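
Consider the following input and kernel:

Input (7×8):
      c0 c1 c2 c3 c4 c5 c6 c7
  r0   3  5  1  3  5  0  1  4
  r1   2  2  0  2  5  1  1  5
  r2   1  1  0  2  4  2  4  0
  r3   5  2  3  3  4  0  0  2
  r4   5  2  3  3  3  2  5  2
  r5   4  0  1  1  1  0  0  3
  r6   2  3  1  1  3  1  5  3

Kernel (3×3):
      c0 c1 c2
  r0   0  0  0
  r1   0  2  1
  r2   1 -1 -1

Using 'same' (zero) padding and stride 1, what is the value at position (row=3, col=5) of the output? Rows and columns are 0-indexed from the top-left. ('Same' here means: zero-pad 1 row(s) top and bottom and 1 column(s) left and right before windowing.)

The receptive field on the zero-padded input at this output position is [4 2 4 / 4 0 0 / 3 2 5]. Elementwise product with the kernel and sum: 0·2 + 0·1 + 3·1 + 2·-1 + 5·-1.

-4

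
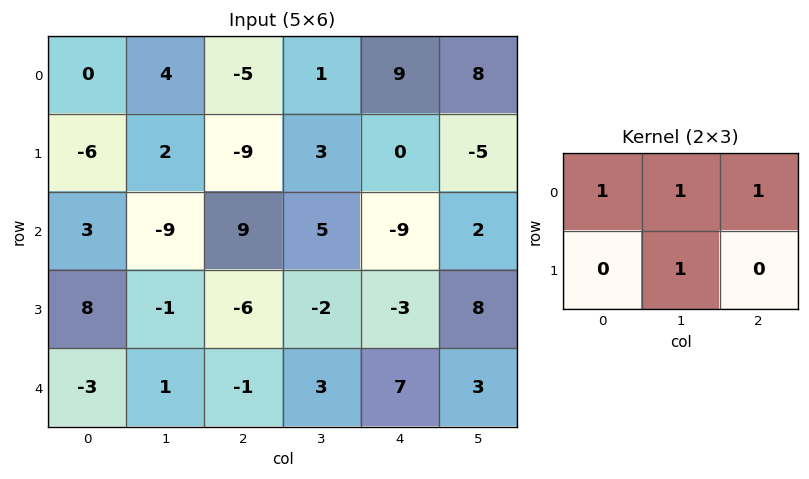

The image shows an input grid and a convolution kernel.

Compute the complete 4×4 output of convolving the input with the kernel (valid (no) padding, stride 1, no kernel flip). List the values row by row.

1 -9 8 18
-22 5 -1 -11
2 -1 3 -5
2 -10 -8 10

Output[0,0]: The receptive field on the input at this output position is [0 4 -5 / -6 2 -9]. Elementwise product with the kernel and sum: 0·1 + 4·1 + -5·1 + 2·1.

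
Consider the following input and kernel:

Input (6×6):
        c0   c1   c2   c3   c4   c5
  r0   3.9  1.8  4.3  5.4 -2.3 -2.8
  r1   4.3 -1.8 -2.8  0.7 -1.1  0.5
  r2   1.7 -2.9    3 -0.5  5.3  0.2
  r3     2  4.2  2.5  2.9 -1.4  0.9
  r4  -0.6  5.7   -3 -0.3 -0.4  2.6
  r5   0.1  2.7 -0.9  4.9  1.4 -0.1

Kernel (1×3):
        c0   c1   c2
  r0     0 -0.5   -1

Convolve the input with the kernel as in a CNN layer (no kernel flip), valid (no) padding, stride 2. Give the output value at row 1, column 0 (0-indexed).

-1.55

The receptive field on the input at this output position is [1.7 -2.9 3]. Elementwise product with the kernel and sum: -2.9·-0.5 + 3·-1.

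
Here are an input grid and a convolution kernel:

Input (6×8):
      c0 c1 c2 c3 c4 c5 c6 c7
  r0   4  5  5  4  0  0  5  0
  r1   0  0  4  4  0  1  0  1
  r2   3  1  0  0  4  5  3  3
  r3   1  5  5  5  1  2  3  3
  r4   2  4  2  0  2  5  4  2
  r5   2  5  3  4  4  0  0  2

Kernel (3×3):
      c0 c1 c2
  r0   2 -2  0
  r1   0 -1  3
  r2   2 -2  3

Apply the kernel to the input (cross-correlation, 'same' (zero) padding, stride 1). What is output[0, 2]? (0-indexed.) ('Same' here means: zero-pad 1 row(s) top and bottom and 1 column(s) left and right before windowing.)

The receptive field on the zero-padded input at this output position is [0 0 0 / 5 5 4 / 0 4 4]. Elementwise product with the kernel and sum: 0·2 + 0·-2 + 5·-1 + 4·3 + 0·2 + 4·-2 + 4·3.

11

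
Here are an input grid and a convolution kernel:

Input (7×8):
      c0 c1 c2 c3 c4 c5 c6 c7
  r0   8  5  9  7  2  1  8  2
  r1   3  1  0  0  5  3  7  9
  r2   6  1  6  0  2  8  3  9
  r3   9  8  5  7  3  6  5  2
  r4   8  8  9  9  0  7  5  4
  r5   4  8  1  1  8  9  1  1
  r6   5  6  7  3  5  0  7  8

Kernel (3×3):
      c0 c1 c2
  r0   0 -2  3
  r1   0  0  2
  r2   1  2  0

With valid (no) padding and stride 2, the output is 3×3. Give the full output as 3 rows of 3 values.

25 8 54
50 39 17
30 11 8

Output[0,0]: The receptive field on the input at this output position is [8 5 9 / 3 1 0 / 6 1 6]. Elementwise product with the kernel and sum: 5·-2 + 9·3 + 0·2 + 6·1 + 1·2.
Output[0,1]: The receptive field on the input at this output position is [9 7 2 / 0 0 5 / 6 0 2]. Elementwise product with the kernel and sum: 7·-2 + 2·3 + 5·2 + 6·1 + 0·2.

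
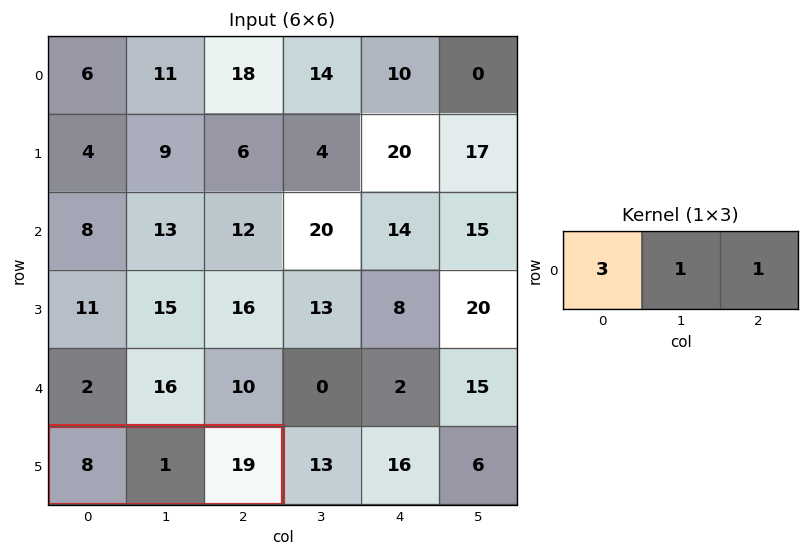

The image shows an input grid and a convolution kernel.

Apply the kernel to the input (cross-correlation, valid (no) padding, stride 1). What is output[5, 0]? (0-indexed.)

The receptive field on the input at this output position is [8 1 19]. Elementwise product with the kernel and sum: 8·3 + 1·1 + 19·1.

44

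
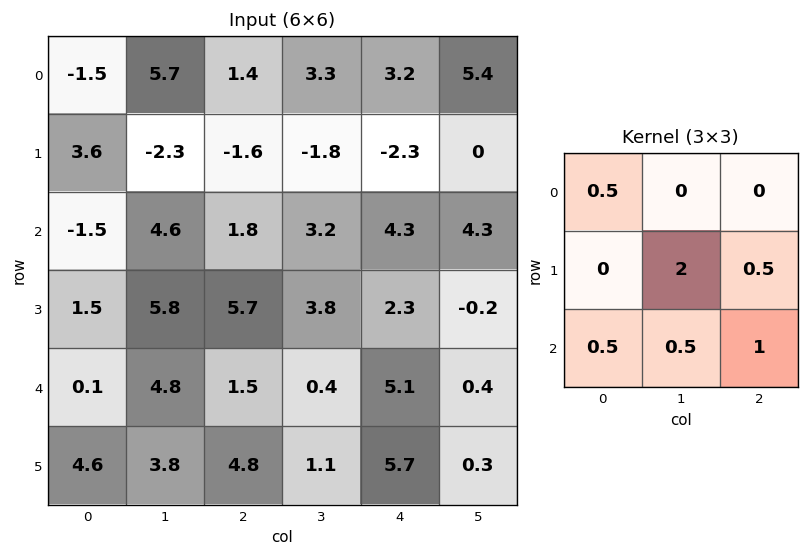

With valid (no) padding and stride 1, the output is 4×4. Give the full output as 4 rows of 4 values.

-2.8 5.15 2.75 5.1
21.25 13.6 14.8 12.7
17.65 19.15 15.7 9.25
20.1 11.5 14.85 16

Output[0,0]: The receptive field on the input at this output position is [-1.5 5.7 1.4 / 3.6 -2.3 -1.6 / -1.5 4.6 1.8]. Elementwise product with the kernel and sum: -1.5·0.5 + -2.3·2 + -1.6·0.5 + -1.5·0.5 + 4.6·0.5 + 1.8·1.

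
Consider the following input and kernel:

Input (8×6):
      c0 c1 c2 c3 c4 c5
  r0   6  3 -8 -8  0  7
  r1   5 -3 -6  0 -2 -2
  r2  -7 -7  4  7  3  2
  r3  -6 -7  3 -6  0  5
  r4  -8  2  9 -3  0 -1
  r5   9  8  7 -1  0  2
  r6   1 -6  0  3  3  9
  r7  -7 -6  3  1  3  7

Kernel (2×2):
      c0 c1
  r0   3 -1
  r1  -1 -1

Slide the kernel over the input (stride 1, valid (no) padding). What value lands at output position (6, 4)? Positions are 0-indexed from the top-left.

The receptive field on the input at this output position is [3 9 / 3 7]. Elementwise product with the kernel and sum: 3·3 + 9·-1 + 3·-1 + 7·-1.

-10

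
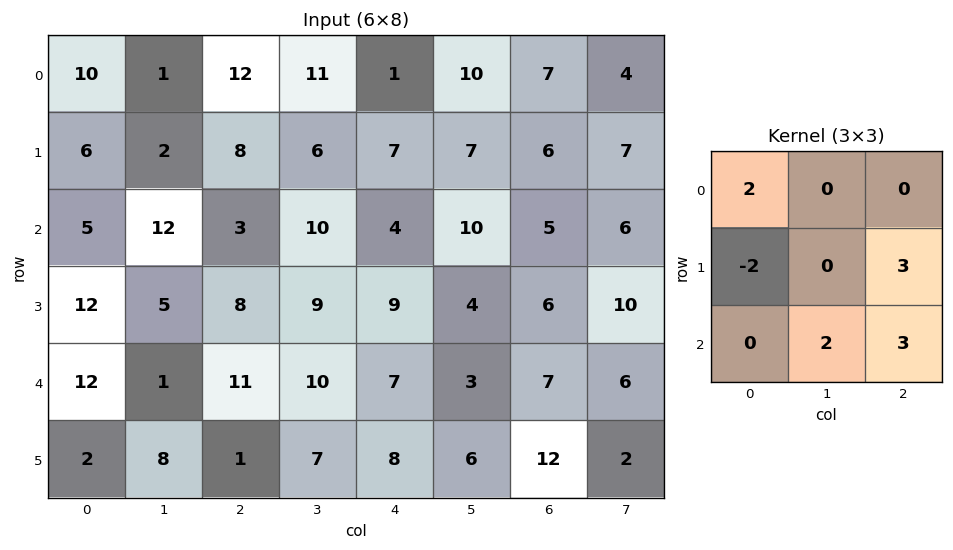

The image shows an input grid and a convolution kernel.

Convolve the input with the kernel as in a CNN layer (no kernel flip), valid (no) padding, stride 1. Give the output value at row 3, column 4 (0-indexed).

73

The receptive field on the input at this output position is [9 4 6 / 7 3 7 / 8 6 12]. Elementwise product with the kernel and sum: 9·2 + 7·-2 + 7·3 + 6·2 + 12·3.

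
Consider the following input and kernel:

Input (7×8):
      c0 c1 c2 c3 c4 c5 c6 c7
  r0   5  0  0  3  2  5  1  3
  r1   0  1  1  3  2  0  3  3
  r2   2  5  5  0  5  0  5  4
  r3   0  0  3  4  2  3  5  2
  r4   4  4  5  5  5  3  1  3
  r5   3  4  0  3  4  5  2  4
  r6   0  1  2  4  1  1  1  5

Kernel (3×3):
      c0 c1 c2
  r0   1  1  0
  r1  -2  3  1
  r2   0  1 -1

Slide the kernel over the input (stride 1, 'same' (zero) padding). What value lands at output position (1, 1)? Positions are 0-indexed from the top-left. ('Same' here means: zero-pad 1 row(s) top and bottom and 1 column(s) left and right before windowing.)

The receptive field on the zero-padded input at this output position is [5 0 0 / 0 1 1 / 2 5 5]. Elementwise product with the kernel and sum: 5·1 + 0·1 + 0·-2 + 1·3 + 1·1 + 5·1 + 5·-1.

9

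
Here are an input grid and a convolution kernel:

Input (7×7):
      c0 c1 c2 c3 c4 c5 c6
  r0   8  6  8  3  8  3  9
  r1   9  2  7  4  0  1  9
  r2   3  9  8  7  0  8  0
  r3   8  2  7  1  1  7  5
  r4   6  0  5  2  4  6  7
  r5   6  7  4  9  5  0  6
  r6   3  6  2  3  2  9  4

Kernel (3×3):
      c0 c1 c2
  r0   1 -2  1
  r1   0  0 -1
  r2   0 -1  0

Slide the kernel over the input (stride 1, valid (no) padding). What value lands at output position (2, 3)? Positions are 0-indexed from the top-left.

The receptive field on the input at this output position is [7 0 8 / 1 1 7 / 2 4 6]. Elementwise product with the kernel and sum: 7·1 + 0·-2 + 8·1 + 7·-1 + 4·-1.

4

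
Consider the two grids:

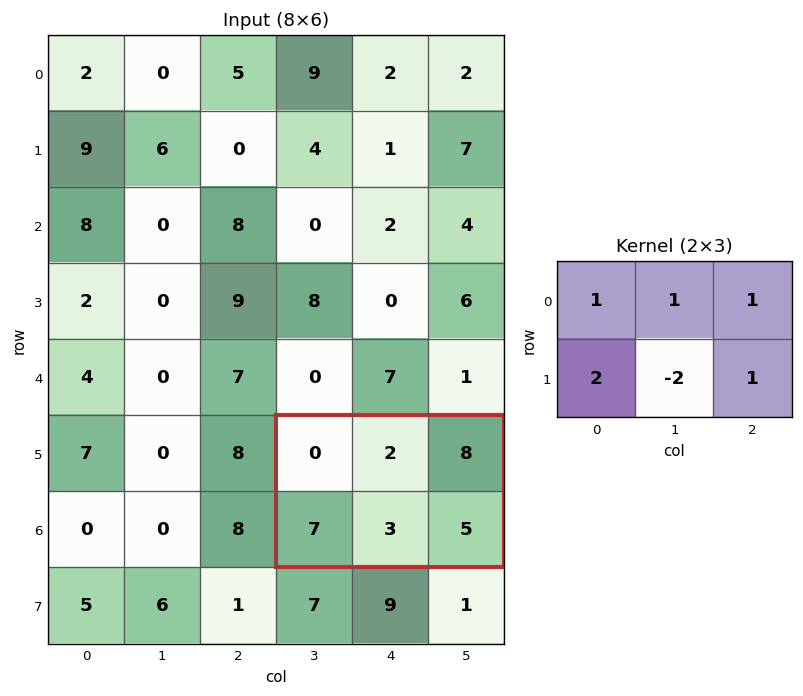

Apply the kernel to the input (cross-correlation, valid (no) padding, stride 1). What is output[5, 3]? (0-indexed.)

The receptive field on the input at this output position is [0 2 8 / 7 3 5]. Elementwise product with the kernel and sum: 0·1 + 2·1 + 8·1 + 7·2 + 3·-2 + 5·1.

23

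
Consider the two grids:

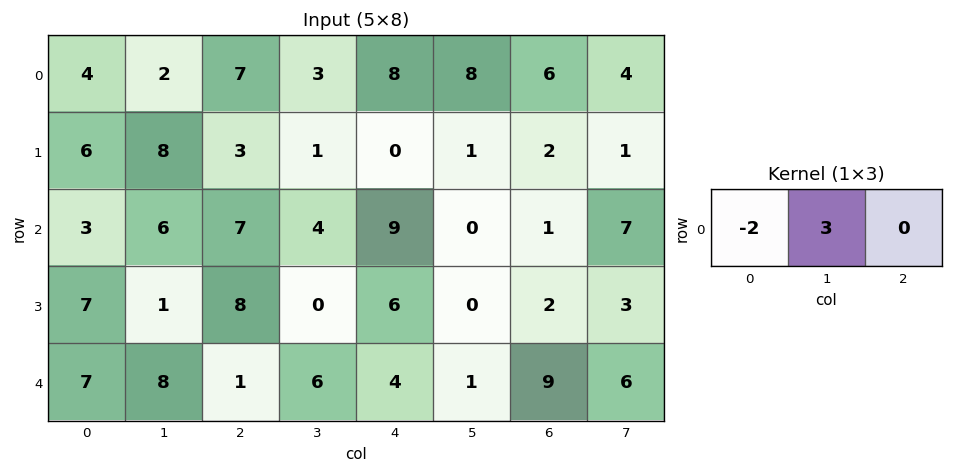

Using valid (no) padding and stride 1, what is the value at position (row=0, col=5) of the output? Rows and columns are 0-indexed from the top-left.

2

The receptive field on the input at this output position is [8 6 4]. Elementwise product with the kernel and sum: 8·-2 + 6·3.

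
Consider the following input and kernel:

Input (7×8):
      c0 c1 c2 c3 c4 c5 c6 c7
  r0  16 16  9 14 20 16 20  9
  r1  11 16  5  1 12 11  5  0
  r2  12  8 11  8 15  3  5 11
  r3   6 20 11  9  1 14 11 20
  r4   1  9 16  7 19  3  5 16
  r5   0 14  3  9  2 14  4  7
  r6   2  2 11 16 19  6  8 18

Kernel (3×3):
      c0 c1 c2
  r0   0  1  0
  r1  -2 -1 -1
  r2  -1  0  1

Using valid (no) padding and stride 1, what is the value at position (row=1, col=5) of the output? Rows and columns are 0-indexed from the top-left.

-11

The receptive field on the input at this output position is [11 5 0 / 3 5 11 / 14 11 20]. Elementwise product with the kernel and sum: 5·1 + 3·-2 + 5·-1 + 11·-1 + 14·-1 + 20·1.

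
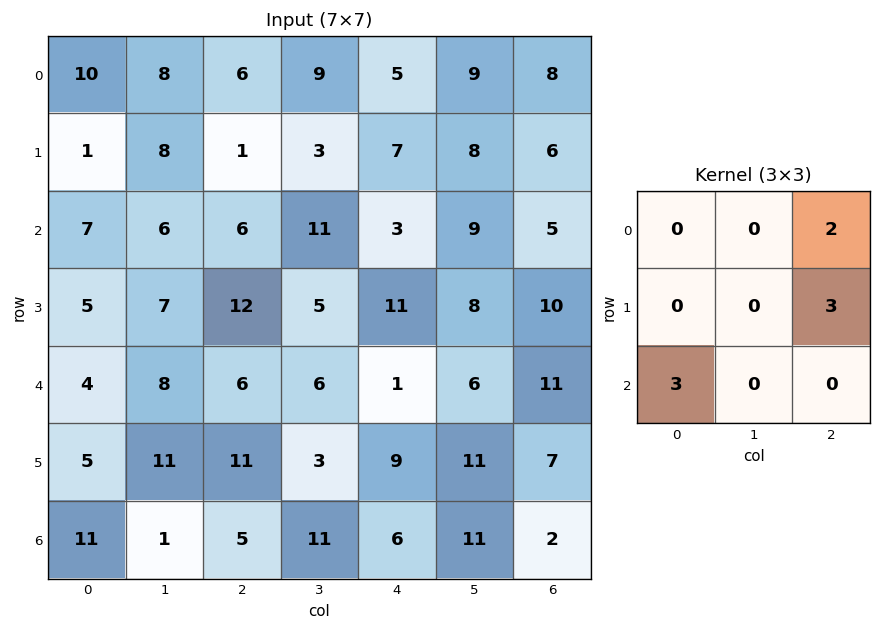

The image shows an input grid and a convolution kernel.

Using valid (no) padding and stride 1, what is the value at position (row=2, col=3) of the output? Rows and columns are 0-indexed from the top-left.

The receptive field on the input at this output position is [11 3 9 / 5 11 8 / 6 1 6]. Elementwise product with the kernel and sum: 9·2 + 8·3 + 6·3.

60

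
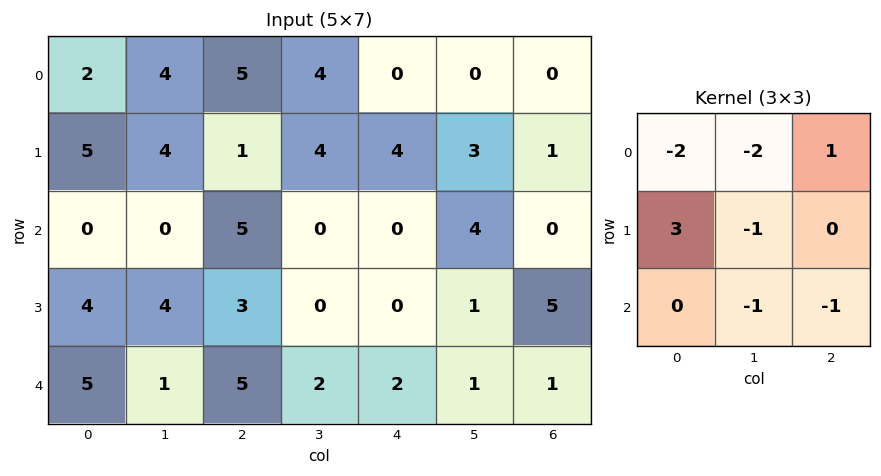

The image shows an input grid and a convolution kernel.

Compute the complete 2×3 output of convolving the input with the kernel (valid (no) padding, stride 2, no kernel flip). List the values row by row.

-1 -19 5
7 -5 -11

Output[0,0]: The receptive field on the input at this output position is [2 4 5 / 5 4 1 / 0 0 5]. Elementwise product with the kernel and sum: 2·-2 + 4·-2 + 5·1 + 5·3 + 4·-1 + 0·-1 + 5·-1.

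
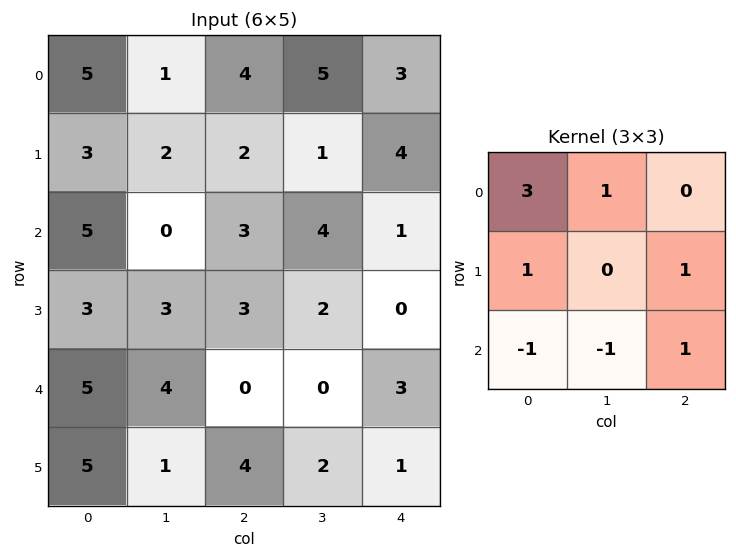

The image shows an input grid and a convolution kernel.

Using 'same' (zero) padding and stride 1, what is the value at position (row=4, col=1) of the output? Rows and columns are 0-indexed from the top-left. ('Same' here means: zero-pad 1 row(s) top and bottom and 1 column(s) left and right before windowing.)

15

The receptive field on the zero-padded input at this output position is [3 3 3 / 5 4 0 / 5 1 4]. Elementwise product with the kernel and sum: 3·3 + 3·1 + 5·1 + 0·1 + 5·-1 + 1·-1 + 4·1.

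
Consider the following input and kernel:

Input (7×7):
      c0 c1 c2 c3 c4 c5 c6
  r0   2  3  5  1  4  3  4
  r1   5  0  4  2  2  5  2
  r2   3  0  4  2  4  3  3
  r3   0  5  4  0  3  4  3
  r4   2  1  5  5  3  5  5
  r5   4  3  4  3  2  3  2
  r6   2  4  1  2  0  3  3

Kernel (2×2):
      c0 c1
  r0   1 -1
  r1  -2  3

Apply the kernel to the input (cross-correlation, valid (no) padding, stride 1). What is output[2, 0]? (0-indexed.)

The receptive field on the input at this output position is [3 0 / 0 5]. Elementwise product with the kernel and sum: 3·1 + 0·-1 + 0·-2 + 5·3.

18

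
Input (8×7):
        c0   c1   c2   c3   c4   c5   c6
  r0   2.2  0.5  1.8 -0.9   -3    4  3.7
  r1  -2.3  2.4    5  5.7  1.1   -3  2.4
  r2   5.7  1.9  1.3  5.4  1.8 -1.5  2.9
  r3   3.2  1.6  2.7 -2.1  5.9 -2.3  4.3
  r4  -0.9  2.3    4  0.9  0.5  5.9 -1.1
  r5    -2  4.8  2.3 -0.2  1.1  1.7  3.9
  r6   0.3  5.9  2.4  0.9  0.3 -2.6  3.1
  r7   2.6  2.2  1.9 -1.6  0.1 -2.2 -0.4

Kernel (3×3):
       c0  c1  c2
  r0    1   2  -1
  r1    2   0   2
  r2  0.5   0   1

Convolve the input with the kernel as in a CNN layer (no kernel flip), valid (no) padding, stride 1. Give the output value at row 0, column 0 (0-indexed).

10.95

The receptive field on the input at this output position is [2.2 0.5 1.8 / -2.3 2.4 5 / 5.7 1.9 1.3]. Elementwise product with the kernel and sum: 2.2·1 + 0.5·2 + 1.8·-1 + -2.3·2 + 5·2 + 5.7·0.5 + 1.3·1.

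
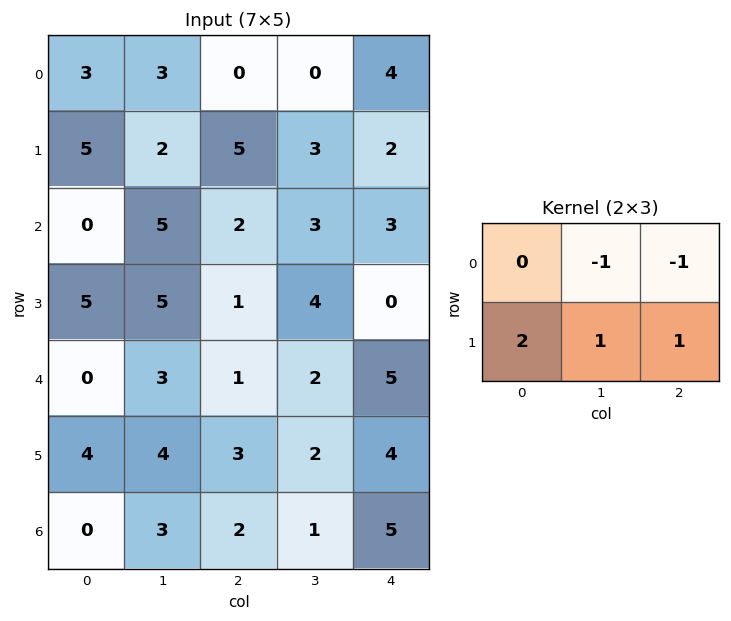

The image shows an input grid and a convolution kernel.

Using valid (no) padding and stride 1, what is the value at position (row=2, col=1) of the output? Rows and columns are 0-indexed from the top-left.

10

The receptive field on the input at this output position is [5 2 3 / 5 1 4]. Elementwise product with the kernel and sum: 2·-1 + 3·-1 + 5·2 + 1·1 + 4·1.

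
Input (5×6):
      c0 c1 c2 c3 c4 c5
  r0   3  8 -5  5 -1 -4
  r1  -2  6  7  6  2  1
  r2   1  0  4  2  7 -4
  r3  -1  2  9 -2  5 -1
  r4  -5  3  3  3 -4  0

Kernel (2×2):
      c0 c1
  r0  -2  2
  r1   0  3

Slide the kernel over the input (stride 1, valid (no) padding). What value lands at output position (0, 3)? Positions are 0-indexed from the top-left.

-6

The receptive field on the input at this output position is [5 -1 / 6 2]. Elementwise product with the kernel and sum: 5·-2 + -1·2 + 2·3.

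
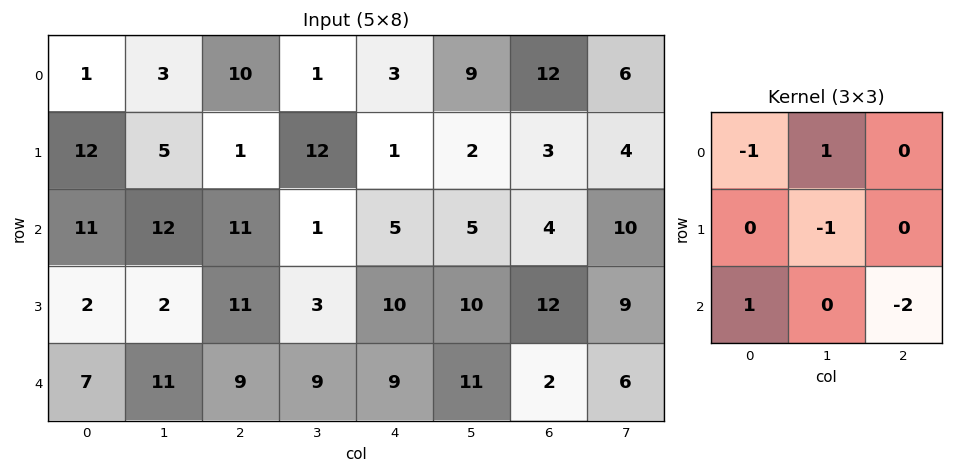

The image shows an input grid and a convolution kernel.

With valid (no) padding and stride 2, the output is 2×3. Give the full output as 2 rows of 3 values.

Output[0,0]: The receptive field on the input at this output position is [1 3 10 / 12 5 1 / 11 12 11]. Elementwise product with the kernel and sum: 1·-1 + 3·1 + 5·-1 + 11·1 + 11·-2.
Output[0,1]: The receptive field on the input at this output position is [10 1 3 / 1 12 1 / 11 1 5]. Elementwise product with the kernel and sum: 10·-1 + 1·1 + 12·-1 + 11·1 + 5·-2.

-14 -20 1
-12 -22 -5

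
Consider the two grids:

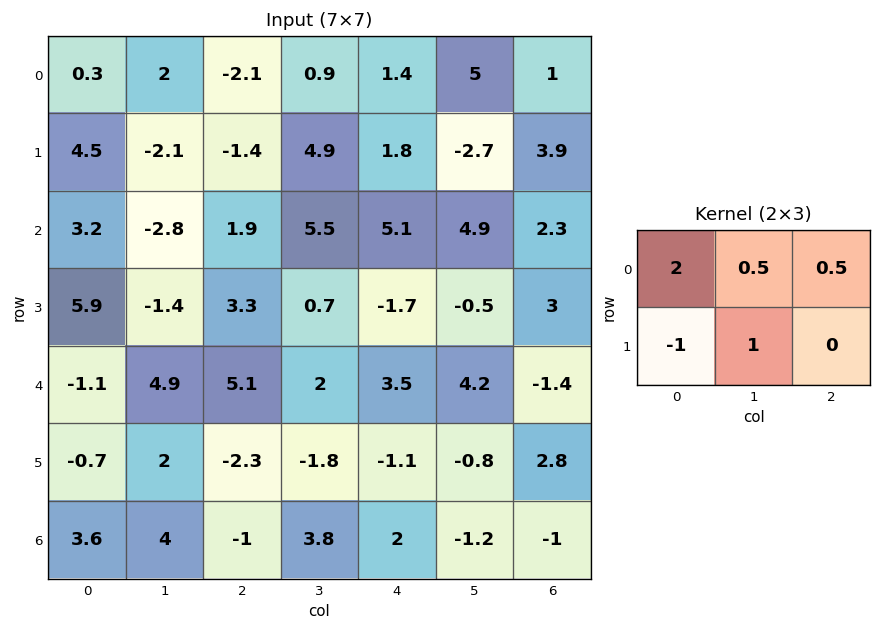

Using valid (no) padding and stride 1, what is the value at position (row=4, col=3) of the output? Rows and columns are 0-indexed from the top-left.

The receptive field on the input at this output position is [2 3.5 4.2 / -1.8 -1.1 -0.8]. Elementwise product with the kernel and sum: 2·2 + 3.5·0.5 + 4.2·0.5 + -1.8·-1 + -1.1·1.

8.55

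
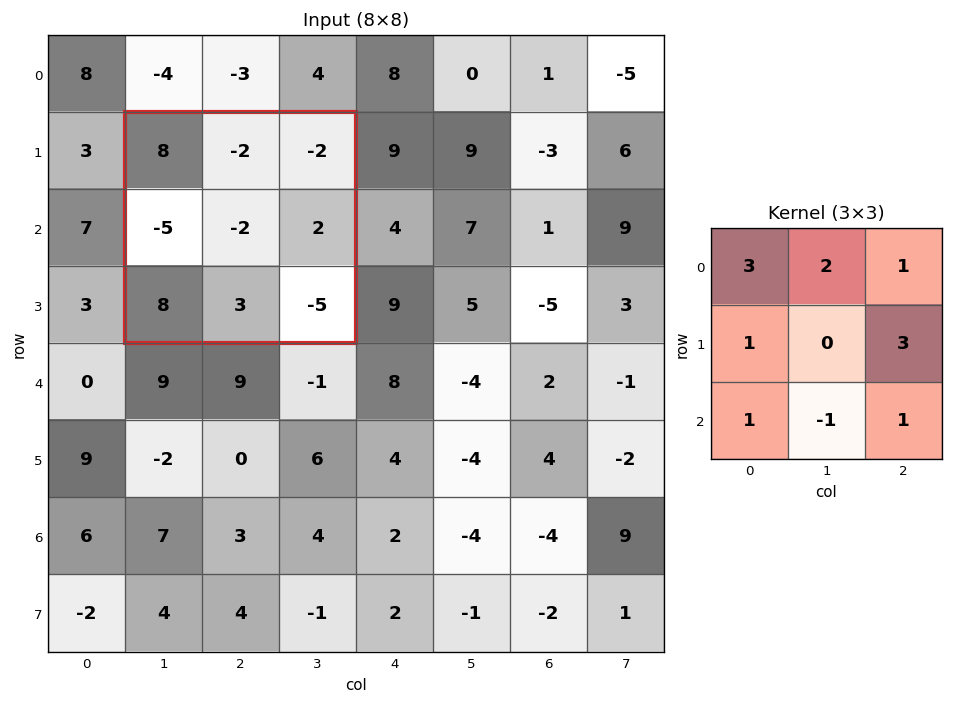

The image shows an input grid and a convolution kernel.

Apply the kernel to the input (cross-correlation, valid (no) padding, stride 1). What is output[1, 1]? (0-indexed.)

The receptive field on the input at this output position is [8 -2 -2 / -5 -2 2 / 8 3 -5]. Elementwise product with the kernel and sum: 8·3 + -2·2 + -2·1 + -5·1 + 2·3 + 8·1 + 3·-1 + -5·1.

19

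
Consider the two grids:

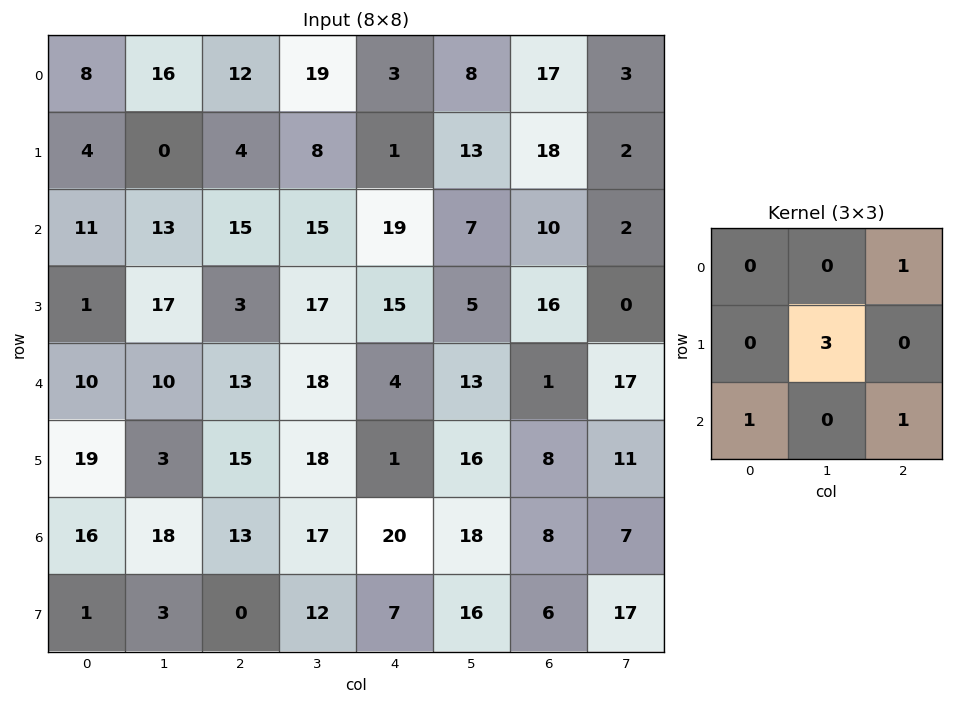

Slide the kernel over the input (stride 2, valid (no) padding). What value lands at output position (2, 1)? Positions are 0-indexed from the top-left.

91

The receptive field on the input at this output position is [13 18 4 / 15 18 1 / 13 17 20]. Elementwise product with the kernel and sum: 4·1 + 18·3 + 13·1 + 20·1.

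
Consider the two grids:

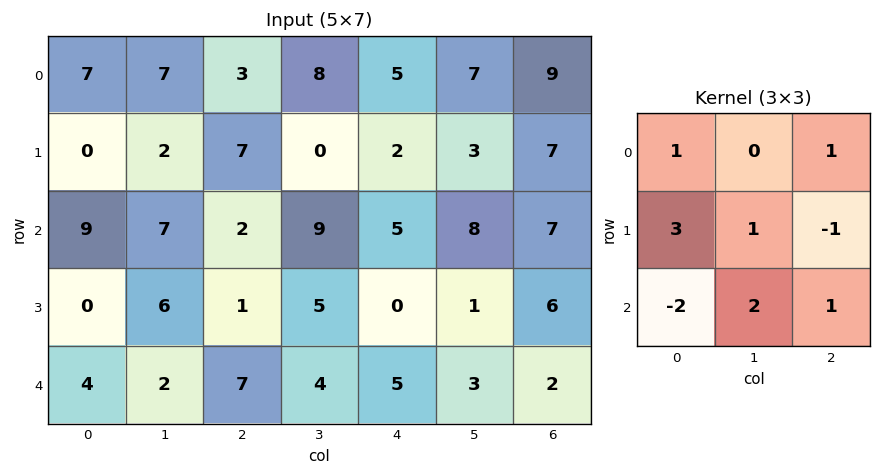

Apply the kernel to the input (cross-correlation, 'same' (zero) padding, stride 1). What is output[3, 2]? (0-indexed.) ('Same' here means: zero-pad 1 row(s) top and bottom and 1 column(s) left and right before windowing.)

The receptive field on the zero-padded input at this output position is [7 2 9 / 6 1 5 / 2 7 4]. Elementwise product with the kernel and sum: 7·1 + 9·1 + 6·3 + 1·1 + 5·-1 + 2·-2 + 7·2 + 4·1.

44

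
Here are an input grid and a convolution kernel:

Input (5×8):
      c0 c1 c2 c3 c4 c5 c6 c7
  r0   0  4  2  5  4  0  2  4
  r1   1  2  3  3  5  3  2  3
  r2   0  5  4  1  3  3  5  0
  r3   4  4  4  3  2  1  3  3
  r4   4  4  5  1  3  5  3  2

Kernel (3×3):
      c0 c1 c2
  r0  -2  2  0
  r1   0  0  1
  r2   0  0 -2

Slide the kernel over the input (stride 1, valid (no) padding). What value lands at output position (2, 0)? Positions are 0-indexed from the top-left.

4

The receptive field on the input at this output position is [0 5 4 / 4 4 4 / 4 4 5]. Elementwise product with the kernel and sum: 0·-2 + 5·2 + 4·1 + 5·-2.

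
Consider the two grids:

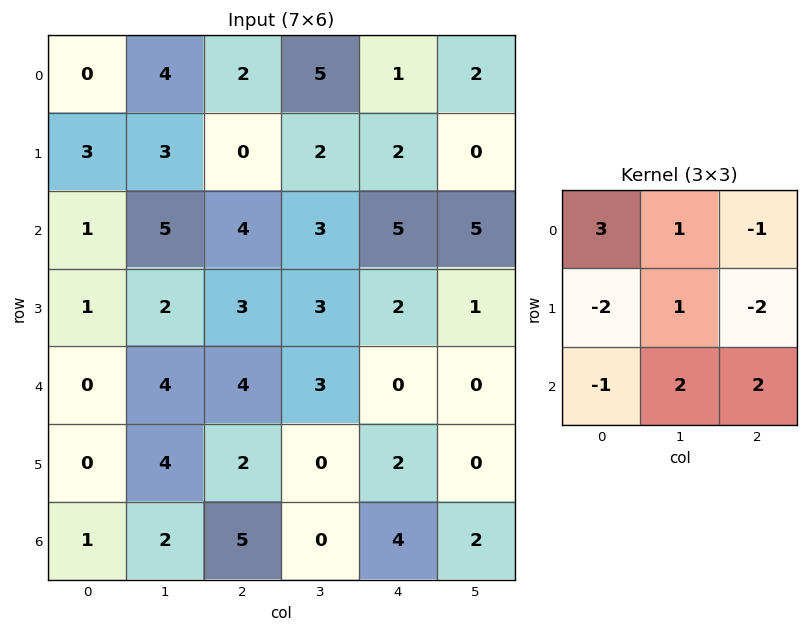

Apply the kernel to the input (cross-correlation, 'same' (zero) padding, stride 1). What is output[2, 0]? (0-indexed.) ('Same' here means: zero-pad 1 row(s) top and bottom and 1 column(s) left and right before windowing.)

-3

The receptive field on the zero-padded input at this output position is [0 3 3 / 0 1 5 / 0 1 2]. Elementwise product with the kernel and sum: 0·3 + 3·1 + 3·-1 + 0·-2 + 1·1 + 5·-2 + 0·-1 + 1·2 + 2·2.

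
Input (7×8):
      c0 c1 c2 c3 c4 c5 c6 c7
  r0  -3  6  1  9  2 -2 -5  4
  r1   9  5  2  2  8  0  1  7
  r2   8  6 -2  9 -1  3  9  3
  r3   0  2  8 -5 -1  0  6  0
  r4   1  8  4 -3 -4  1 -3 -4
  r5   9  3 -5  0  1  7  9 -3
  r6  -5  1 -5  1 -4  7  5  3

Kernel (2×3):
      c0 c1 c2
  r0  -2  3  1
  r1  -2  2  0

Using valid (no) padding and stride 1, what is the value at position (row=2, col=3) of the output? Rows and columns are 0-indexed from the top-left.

The receptive field on the input at this output position is [9 -1 3 / -5 -1 0]. Elementwise product with the kernel and sum: 9·-2 + -1·3 + 3·1 + -5·-2 + -1·2.

-10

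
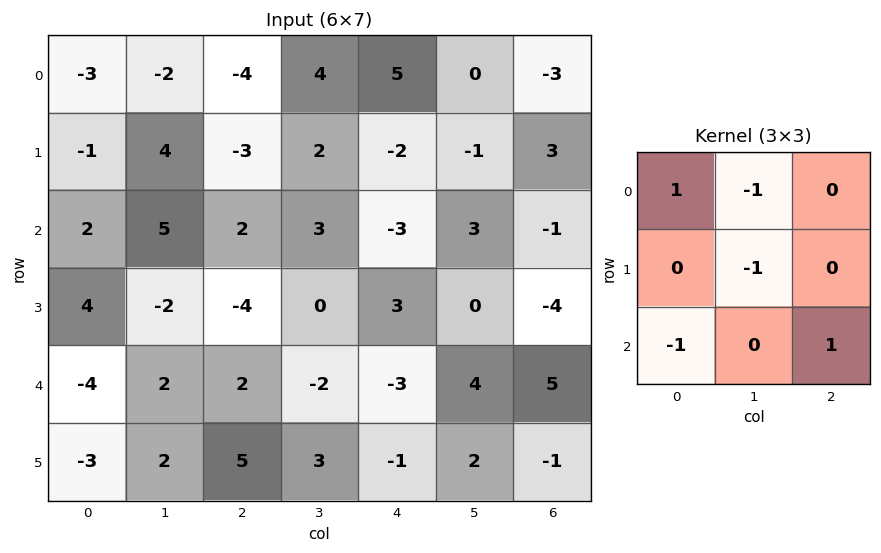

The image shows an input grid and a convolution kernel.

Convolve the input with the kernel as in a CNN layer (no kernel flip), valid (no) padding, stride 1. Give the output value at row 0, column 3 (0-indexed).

1

The receptive field on the input at this output position is [4 5 0 / 2 -2 -1 / 3 -3 3]. Elementwise product with the kernel and sum: 4·1 + 5·-1 + -2·-1 + 3·-1 + 3·1.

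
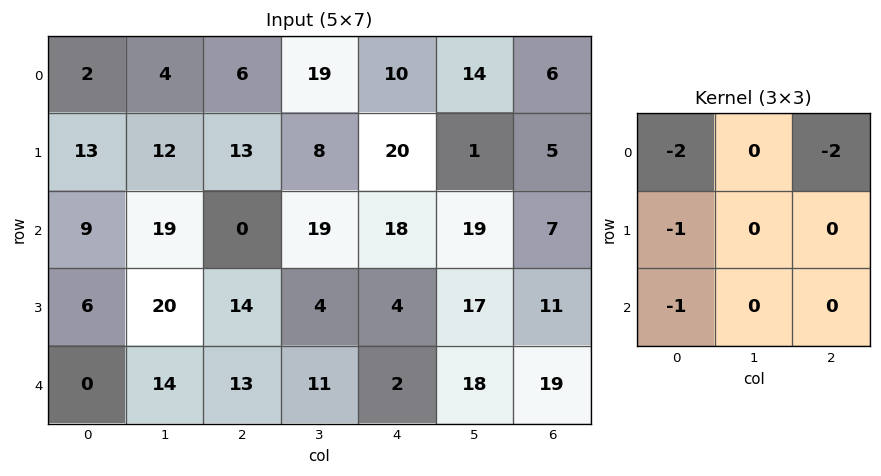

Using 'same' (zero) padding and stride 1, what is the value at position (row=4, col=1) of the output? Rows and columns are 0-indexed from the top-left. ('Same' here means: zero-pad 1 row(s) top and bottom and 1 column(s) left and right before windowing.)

The receptive field on the zero-padded input at this output position is [6 20 14 / 0 14 13 / 0 0 0]. Elementwise product with the kernel and sum: 6·-2 + 14·-2 + 0·-1 + 0·-1.

-40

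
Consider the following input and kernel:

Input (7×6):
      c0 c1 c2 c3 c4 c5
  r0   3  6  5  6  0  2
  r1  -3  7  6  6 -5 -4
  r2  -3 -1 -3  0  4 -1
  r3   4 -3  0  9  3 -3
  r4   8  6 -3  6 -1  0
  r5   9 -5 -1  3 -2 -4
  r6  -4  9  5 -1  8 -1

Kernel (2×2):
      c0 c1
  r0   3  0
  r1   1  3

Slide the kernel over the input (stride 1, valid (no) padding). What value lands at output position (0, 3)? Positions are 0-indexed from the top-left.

9

The receptive field on the input at this output position is [6 0 / 6 -5]. Elementwise product with the kernel and sum: 6·3 + 6·1 + -5·3.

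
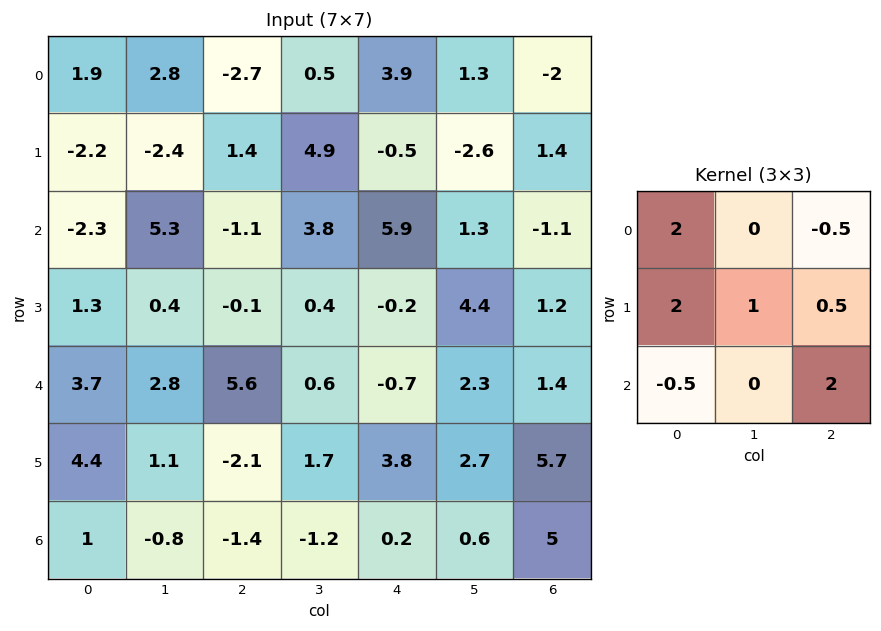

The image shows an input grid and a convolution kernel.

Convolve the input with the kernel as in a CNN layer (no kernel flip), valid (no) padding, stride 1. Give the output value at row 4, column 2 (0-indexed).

12.05

The receptive field on the input at this output position is [5.6 0.6 -0.7 / -2.1 1.7 3.8 / -1.4 -1.2 0.2]. Elementwise product with the kernel and sum: 5.6·2 + -0.7·-0.5 + -2.1·2 + 1.7·1 + 3.8·0.5 + -1.4·-0.5 + 0.2·2.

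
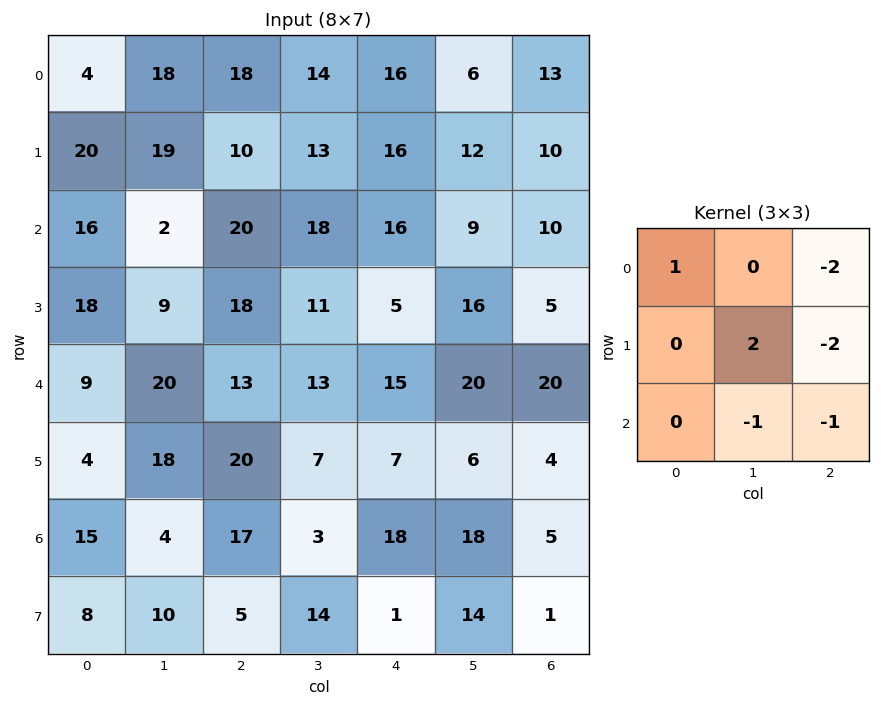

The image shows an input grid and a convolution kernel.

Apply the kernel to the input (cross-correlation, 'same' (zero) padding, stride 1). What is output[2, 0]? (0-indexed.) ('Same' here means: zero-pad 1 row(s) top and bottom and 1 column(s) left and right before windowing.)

The receptive field on the zero-padded input at this output position is [0 20 19 / 0 16 2 / 0 18 9]. Elementwise product with the kernel and sum: 0·1 + 19·-2 + 16·2 + 2·-2 + 18·-1 + 9·-1.

-37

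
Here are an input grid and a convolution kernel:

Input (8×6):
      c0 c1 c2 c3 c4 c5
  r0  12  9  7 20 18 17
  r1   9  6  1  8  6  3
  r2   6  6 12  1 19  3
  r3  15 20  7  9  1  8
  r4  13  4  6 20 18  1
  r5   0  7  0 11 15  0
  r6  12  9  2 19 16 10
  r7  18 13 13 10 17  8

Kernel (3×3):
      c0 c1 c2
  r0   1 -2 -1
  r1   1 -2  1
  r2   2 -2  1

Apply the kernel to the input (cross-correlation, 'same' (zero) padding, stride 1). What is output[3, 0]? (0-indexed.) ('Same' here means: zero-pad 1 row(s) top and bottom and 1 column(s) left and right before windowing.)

-50

The receptive field on the zero-padded input at this output position is [0 6 6 / 0 15 20 / 0 13 4]. Elementwise product with the kernel and sum: 0·1 + 6·-2 + 6·-1 + 0·1 + 15·-2 + 20·1 + 0·2 + 13·-2 + 4·1.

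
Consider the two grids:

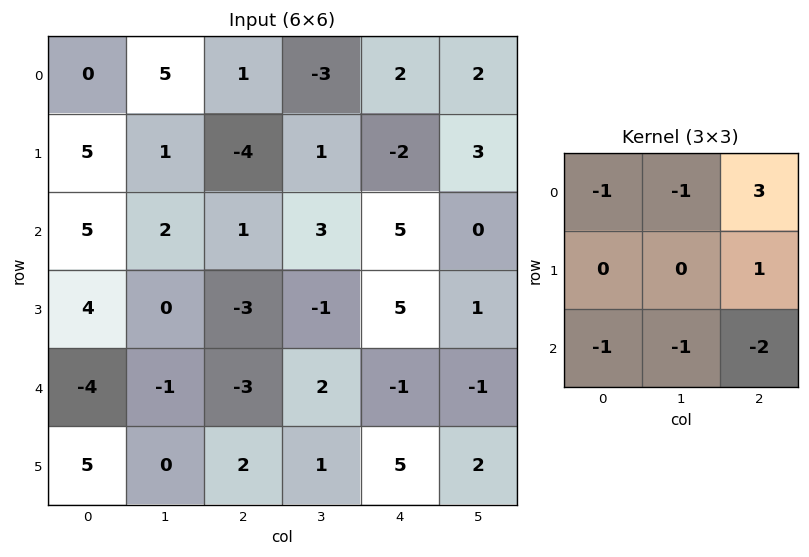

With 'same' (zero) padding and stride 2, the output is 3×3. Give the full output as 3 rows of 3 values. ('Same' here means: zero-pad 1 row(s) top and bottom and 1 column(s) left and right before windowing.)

-2 -2 -3
-4 14 4
-10 -2 -12

Output[0,0]: The receptive field on the zero-padded input at this output position is [0 0 0 / 0 0 5 / 0 5 1]. Elementwise product with the kernel and sum: 0·-1 + 0·-1 + 0·3 + 5·1 + 0·-1 + 5·-1 + 1·-2.
Output[0,1]: The receptive field on the zero-padded input at this output position is [0 0 0 / 5 1 -3 / 1 -4 1]. Elementwise product with the kernel and sum: 0·-1 + 0·-1 + 0·3 + -3·1 + 1·-1 + -4·-1 + 1·-2.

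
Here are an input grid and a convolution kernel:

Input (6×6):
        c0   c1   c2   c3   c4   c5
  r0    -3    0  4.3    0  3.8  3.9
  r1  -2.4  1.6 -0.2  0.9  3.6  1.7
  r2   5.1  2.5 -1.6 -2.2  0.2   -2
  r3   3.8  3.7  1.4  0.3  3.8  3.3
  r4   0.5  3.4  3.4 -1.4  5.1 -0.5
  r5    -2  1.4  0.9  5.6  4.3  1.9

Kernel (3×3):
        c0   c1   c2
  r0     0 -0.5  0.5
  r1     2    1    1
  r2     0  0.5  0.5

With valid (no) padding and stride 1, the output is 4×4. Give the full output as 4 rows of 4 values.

Output[0,0]: The receptive field on the input at this output position is [-3 0 4.3 / -2.4 1.6 -0.2 / 5.1 2.5 -1.6]. Elementwise product with the kernel and sum: 0·-0.5 + 4.3·0.5 + -2.4·2 + 1.6·1 + -0.2·1 + 2.5·0.5 + -1.6·0.5.
Output[0,1]: The receptive field on the input at this output position is [0 4.3 0 / 1.6 -0.2 0.9 / 2.5 -1.6 -2.2]. Elementwise product with the kernel and sum: 4.3·-0.5 + 0·0.5 + 1.6·2 + -0.2·1 + 0.9·1 + -1.6·0.5 + -2.2·0.5.

-0.8 -0.15 5 6.25
12.75 2.6 -1.8 -3.6
14.05 9.8 9.95 8.9
7.8 11.5 17.2 4.65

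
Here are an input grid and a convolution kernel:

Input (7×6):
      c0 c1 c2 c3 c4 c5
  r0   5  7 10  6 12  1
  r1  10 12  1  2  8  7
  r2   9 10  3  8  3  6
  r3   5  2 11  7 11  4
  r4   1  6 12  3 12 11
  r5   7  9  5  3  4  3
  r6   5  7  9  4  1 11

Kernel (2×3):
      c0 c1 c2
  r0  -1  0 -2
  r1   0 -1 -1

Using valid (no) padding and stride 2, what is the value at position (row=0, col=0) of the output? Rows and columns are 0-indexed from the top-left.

-38

The receptive field on the input at this output position is [5 7 10 / 10 12 1]. Elementwise product with the kernel and sum: 5·-1 + 10·-2 + 12·-1 + 1·-1.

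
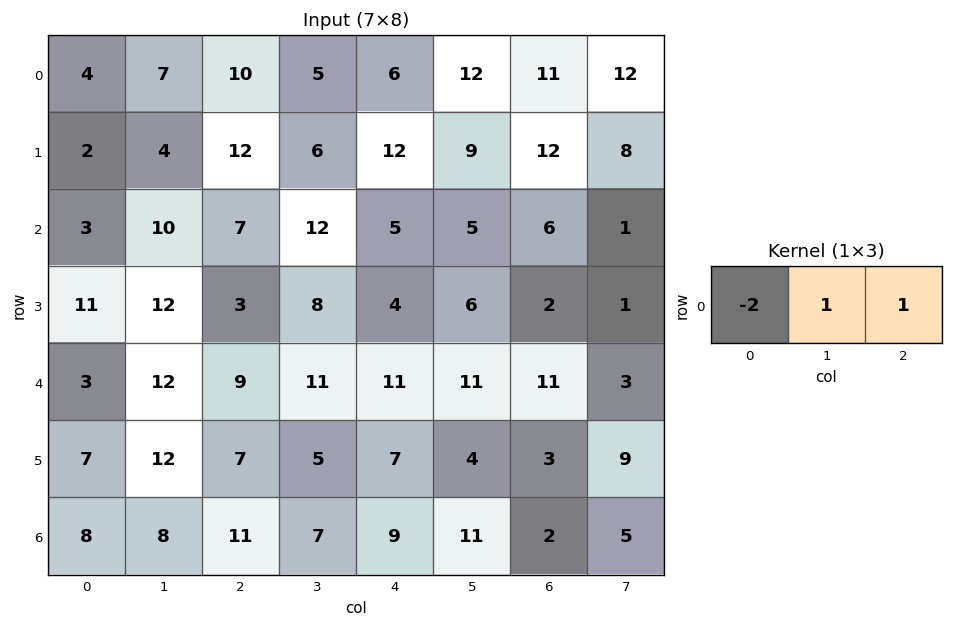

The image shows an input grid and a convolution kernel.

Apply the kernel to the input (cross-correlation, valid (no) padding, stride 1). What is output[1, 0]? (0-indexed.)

The receptive field on the input at this output position is [2 4 12]. Elementwise product with the kernel and sum: 2·-2 + 4·1 + 12·1.

12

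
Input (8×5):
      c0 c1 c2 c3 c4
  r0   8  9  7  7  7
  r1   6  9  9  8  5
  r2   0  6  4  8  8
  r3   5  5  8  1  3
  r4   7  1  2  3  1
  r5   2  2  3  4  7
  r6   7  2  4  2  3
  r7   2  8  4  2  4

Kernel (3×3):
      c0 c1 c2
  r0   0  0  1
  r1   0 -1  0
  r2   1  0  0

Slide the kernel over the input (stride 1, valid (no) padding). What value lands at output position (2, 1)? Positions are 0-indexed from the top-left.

1

The receptive field on the input at this output position is [6 4 8 / 5 8 1 / 1 2 3]. Elementwise product with the kernel and sum: 8·1 + 8·-1 + 1·1.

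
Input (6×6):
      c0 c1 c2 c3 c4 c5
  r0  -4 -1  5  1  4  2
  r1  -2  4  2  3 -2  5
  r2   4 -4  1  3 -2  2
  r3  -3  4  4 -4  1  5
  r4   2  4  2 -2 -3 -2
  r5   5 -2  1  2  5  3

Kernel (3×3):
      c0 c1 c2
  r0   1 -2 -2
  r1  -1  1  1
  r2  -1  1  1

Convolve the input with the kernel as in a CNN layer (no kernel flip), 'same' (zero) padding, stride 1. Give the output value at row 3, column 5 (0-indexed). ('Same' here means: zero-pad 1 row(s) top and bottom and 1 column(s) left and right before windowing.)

-1

The receptive field on the zero-padded input at this output position is [-2 2 0 / 1 5 0 / -3 -2 0]. Elementwise product with the kernel and sum: -2·1 + 2·-2 + 0·-2 + 1·-1 + 5·1 + 0·1 + -3·-1 + -2·1 + 0·1.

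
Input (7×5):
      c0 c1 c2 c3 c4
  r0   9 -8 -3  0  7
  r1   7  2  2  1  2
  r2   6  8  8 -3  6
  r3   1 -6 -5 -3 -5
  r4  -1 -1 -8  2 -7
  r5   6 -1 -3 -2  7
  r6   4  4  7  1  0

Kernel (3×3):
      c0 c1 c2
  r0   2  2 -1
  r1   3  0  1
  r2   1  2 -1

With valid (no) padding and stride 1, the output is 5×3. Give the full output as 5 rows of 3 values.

42 12 -9
36 15 28
23 -5 -13
-9 -25 -56
24 -8 2

Output[0,0]: The receptive field on the input at this output position is [9 -8 -3 / 7 2 2 / 6 8 8]. Elementwise product with the kernel and sum: 9·2 + -8·2 + -3·-1 + 7·3 + 2·1 + 6·1 + 8·2 + 8·-1.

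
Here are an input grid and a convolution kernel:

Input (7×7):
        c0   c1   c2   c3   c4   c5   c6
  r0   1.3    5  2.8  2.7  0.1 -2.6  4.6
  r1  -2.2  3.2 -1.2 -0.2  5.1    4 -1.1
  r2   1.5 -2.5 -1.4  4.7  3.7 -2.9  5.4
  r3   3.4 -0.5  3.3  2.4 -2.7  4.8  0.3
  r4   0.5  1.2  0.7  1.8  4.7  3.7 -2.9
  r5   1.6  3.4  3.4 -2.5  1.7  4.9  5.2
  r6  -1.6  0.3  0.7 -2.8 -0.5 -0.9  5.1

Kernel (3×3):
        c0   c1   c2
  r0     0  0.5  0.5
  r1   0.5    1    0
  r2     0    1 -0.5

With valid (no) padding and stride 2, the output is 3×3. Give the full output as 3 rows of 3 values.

4.2 3.45 1.95
0.1 7.7 9.85
5.1 -0.1 2.7

Output[0,0]: The receptive field on the input at this output position is [1.3 5 2.8 / -2.2 3.2 -1.2 / 1.5 -2.5 -1.4]. Elementwise product with the kernel and sum: 5·0.5 + 2.8·0.5 + -2.2·0.5 + 3.2·1 + -2.5·1 + -1.4·-0.5.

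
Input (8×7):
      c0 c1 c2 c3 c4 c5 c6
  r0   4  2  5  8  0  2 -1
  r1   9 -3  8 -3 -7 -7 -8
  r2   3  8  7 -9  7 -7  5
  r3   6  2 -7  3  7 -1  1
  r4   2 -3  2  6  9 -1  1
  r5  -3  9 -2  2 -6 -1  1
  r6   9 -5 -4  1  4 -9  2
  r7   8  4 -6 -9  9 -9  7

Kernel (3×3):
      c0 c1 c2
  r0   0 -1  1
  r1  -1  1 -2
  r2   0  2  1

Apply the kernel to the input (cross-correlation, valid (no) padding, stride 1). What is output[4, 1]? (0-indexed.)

-18

The receptive field on the input at this output position is [-3 2 6 / 9 -2 2 / -5 -4 1]. Elementwise product with the kernel and sum: 2·-1 + 6·1 + 9·-1 + -2·1 + 2·-2 + -4·2 + 1·1.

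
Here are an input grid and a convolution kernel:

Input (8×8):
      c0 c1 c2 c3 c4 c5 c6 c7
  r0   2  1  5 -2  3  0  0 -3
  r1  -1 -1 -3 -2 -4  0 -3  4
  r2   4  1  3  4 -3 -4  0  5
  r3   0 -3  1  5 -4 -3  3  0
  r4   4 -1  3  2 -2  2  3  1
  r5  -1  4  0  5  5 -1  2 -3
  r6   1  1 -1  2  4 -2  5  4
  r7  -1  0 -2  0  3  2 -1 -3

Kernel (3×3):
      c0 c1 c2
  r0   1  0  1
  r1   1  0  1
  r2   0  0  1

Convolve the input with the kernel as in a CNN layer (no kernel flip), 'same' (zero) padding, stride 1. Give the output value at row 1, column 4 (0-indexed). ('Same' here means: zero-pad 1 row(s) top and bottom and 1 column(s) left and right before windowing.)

The receptive field on the zero-padded input at this output position is [-2 3 0 / -2 -4 0 / 4 -3 -4]. Elementwise product with the kernel and sum: -2·1 + 0·1 + -2·1 + 0·1 + -4·1.

-8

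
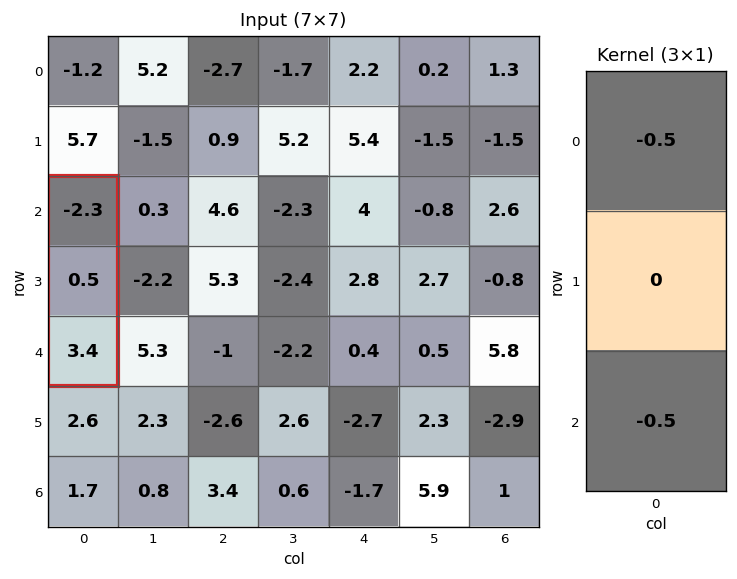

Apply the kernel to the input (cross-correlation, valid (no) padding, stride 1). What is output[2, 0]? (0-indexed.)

The receptive field on the input at this output position is [-2.3 / 0.5 / 3.4]. Elementwise product with the kernel and sum: -2.3·-0.5 + 3.4·-0.5.

-0.55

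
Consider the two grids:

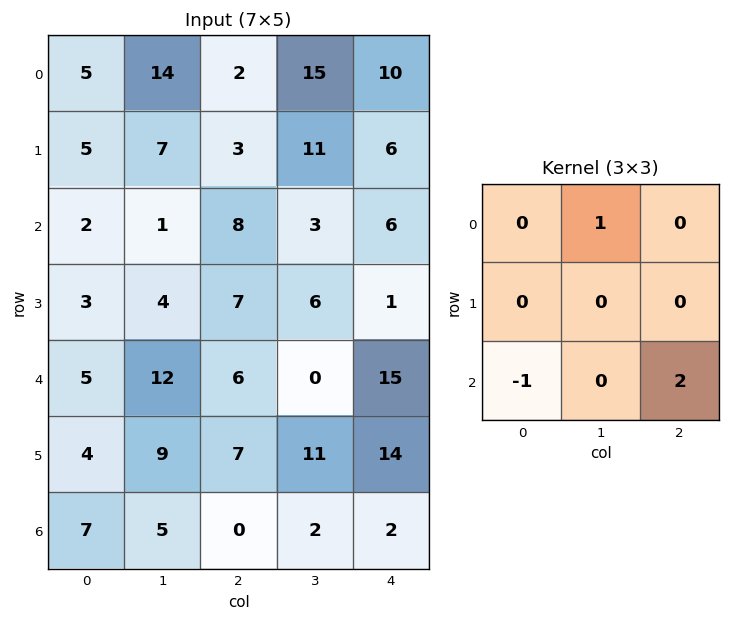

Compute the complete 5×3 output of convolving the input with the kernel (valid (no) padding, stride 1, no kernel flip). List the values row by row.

Output[0,0]: The receptive field on the input at this output position is [5 14 2 / 5 7 3 / 2 1 8]. Elementwise product with the kernel and sum: 14·1 + 2·-1 + 8·2.

28 7 19
18 11 6
8 -4 27
14 20 27
5 5 4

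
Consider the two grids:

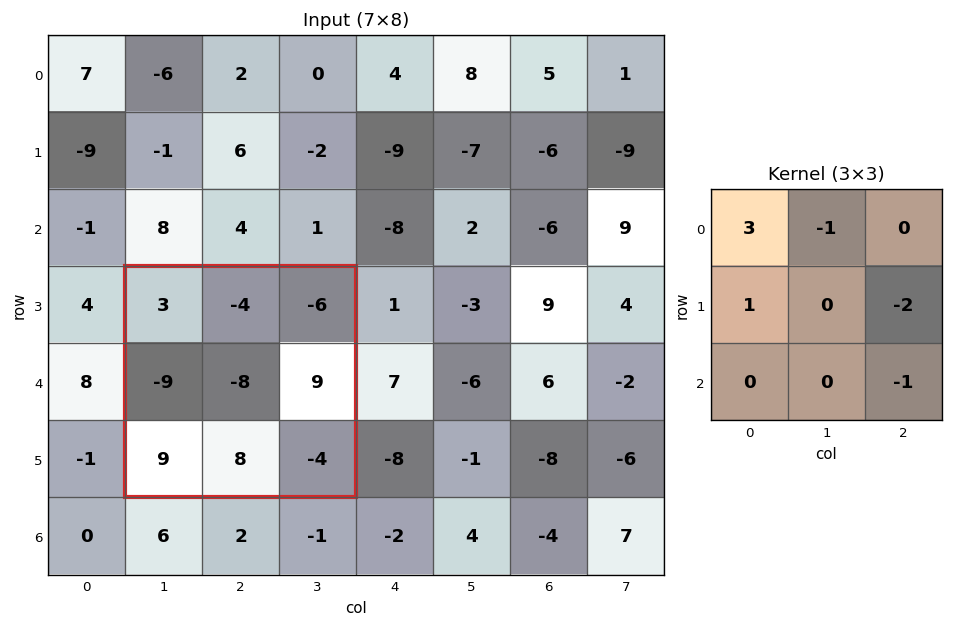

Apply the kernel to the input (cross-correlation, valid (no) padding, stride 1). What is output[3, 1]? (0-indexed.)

-10

The receptive field on the input at this output position is [3 -4 -6 / -9 -8 9 / 9 8 -4]. Elementwise product with the kernel and sum: 3·3 + -4·-1 + -9·1 + 9·-2 + -4·-1.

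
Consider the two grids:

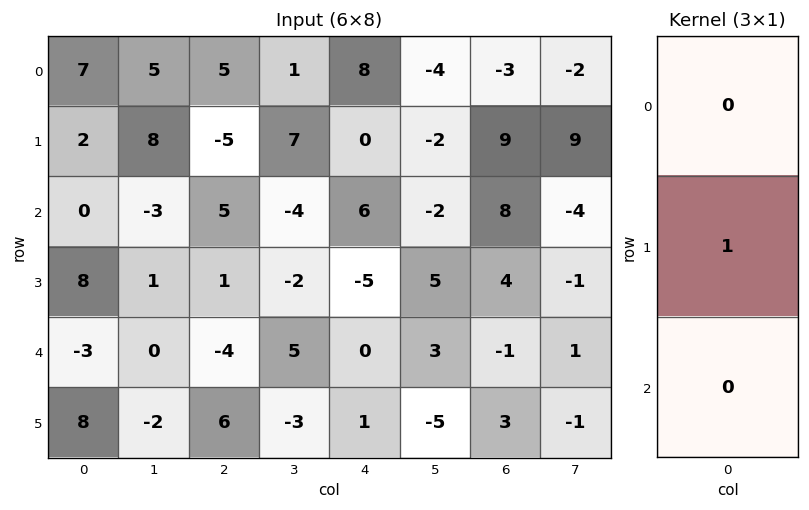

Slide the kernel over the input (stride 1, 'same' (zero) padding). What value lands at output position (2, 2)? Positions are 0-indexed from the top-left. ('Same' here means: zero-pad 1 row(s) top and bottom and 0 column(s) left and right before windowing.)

5

The receptive field on the zero-padded input at this output position is [-5 / 5 / 1]. Elementwise product with the kernel and sum: 5·1.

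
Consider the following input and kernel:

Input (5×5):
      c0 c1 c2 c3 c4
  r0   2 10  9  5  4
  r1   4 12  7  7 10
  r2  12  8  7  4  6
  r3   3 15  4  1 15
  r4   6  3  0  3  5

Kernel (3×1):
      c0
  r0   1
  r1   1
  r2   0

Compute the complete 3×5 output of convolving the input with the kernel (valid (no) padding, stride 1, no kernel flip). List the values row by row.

6 22 16 12 14
16 20 14 11 16
15 23 11 5 21

Output[0,0]: The receptive field on the input at this output position is [2 / 4 / 12]. Elementwise product with the kernel and sum: 2·1 + 4·1.
Output[0,1]: The receptive field on the input at this output position is [10 / 12 / 8]. Elementwise product with the kernel and sum: 10·1 + 12·1.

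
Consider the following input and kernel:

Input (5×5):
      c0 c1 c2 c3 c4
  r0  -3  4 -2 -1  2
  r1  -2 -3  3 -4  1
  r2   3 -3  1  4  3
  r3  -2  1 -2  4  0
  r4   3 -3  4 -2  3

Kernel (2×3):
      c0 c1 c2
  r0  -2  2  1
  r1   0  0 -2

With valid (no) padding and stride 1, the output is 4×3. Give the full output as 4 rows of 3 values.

Output[0,0]: The receptive field on the input at this output position is [-3 4 -2 / -2 -3 3]. Elementwise product with the kernel and sum: -3·-2 + 4·2 + -2·1 + 3·-2.

6 -5 2
-1 0 -19
-7 4 9
-4 2 6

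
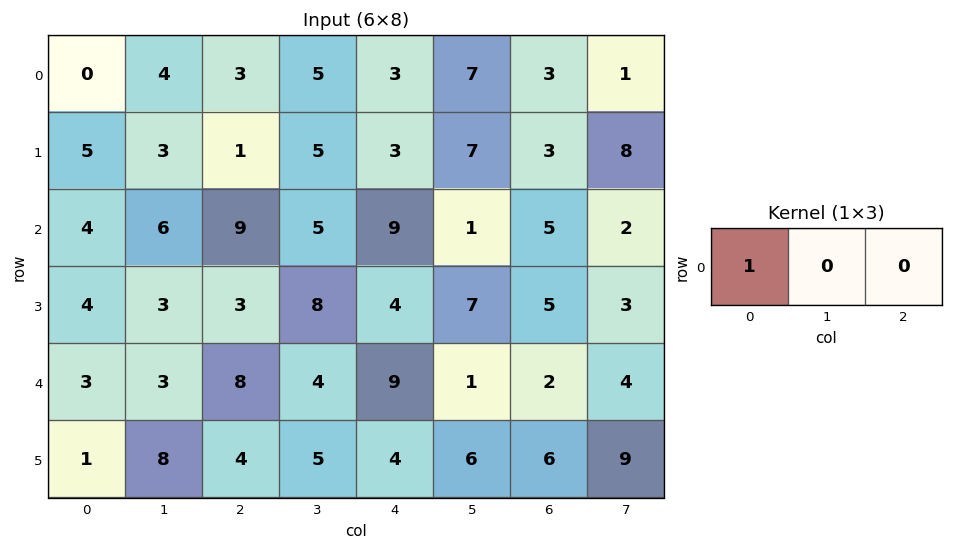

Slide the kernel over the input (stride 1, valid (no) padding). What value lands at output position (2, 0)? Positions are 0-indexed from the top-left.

4

The receptive field on the input at this output position is [4 6 9]. Elementwise product with the kernel and sum: 4·1.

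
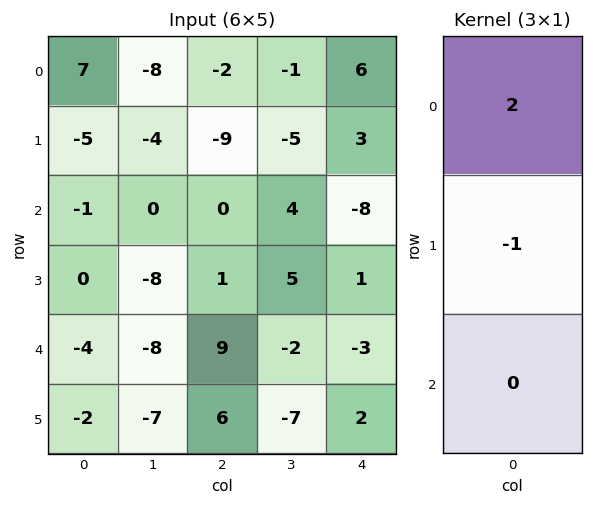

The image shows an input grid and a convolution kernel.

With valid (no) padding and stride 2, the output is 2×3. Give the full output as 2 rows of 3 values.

19 5 9
-2 -1 -17

Output[0,0]: The receptive field on the input at this output position is [7 / -5 / -1]. Elementwise product with the kernel and sum: 7·2 + -5·-1.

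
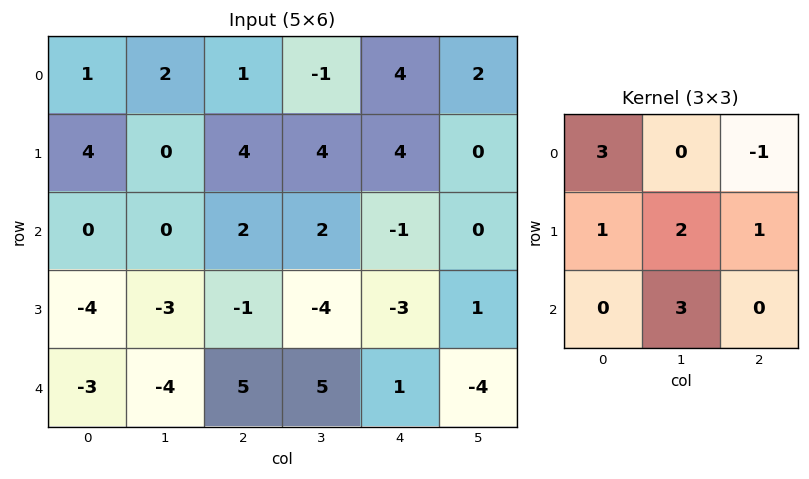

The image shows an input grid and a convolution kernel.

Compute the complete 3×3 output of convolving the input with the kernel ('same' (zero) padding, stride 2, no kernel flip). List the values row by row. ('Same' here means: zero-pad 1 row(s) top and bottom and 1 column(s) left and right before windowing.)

Output[0,0]: The receptive field on the zero-padded input at this output position is [0 0 0 / 0 1 2 / 0 4 0]. Elementwise product with the kernel and sum: 0·3 + 0·-1 + 0·1 + 1·2 + 2·1 + 4·3.

16 15 21
-12 -1 3
-7 6 -10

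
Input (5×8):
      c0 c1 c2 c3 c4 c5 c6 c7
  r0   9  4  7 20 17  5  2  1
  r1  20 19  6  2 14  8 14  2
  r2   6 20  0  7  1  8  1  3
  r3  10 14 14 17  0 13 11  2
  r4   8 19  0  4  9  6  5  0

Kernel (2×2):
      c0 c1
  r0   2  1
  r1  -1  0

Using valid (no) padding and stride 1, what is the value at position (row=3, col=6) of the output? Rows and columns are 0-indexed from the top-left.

19

The receptive field on the input at this output position is [11 2 / 5 0]. Elementwise product with the kernel and sum: 11·2 + 2·1 + 5·-1.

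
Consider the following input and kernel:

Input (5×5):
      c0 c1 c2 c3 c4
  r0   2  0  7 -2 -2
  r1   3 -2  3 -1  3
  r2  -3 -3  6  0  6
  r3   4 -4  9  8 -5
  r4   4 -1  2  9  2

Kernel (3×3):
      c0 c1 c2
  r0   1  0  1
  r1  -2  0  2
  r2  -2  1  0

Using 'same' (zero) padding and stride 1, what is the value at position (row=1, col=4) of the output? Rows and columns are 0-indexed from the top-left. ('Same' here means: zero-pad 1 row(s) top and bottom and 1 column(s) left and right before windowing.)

6

The receptive field on the zero-padded input at this output position is [-2 -2 0 / -1 3 0 / 0 6 0]. Elementwise product with the kernel and sum: -2·1 + 0·1 + -1·-2 + 0·2 + 0·-2 + 6·1.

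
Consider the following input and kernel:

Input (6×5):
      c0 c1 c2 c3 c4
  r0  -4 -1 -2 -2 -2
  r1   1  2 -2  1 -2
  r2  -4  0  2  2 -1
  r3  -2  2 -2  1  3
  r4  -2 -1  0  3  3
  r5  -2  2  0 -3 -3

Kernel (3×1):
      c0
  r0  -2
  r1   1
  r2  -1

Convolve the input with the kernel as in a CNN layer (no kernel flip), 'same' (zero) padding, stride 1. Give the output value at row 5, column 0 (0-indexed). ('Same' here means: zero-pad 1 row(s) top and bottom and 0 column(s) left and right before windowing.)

The receptive field on the zero-padded input at this output position is [-2 / -2 / 0]. Elementwise product with the kernel and sum: -2·-2 + -2·1 + 0·-1.

2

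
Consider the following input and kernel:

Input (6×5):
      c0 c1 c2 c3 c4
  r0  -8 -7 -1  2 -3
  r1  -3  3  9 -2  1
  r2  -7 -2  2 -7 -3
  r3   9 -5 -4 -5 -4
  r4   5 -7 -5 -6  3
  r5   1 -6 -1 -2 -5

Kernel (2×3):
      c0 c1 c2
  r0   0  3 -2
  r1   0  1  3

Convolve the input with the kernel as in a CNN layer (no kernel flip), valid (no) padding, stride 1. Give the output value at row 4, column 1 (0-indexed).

-10

The receptive field on the input at this output position is [-7 -5 -6 / -6 -1 -2]. Elementwise product with the kernel and sum: -5·3 + -6·-2 + -1·1 + -2·3.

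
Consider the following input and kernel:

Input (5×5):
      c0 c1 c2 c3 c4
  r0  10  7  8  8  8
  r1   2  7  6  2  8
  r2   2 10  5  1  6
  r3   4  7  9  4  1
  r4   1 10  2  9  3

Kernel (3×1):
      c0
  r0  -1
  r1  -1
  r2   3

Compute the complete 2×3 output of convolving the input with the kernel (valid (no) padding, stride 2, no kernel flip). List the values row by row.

Output[0,0]: The receptive field on the input at this output position is [10 / 2 / 2]. Elementwise product with the kernel and sum: 10·-1 + 2·-1 + 2·3.

-6 1 2
-3 -8 2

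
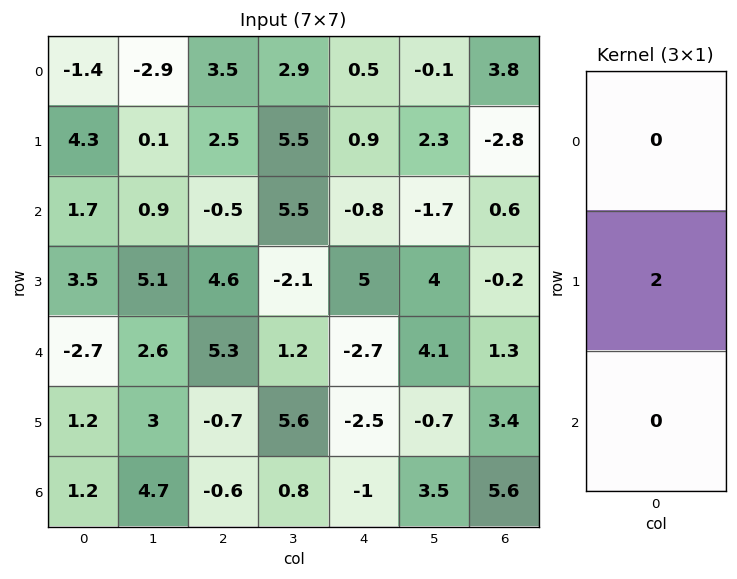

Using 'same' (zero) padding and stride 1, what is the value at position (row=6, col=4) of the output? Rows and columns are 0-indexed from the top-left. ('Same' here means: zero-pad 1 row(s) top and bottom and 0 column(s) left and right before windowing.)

-2

The receptive field on the zero-padded input at this output position is [-2.5 / -1 / 0]. Elementwise product with the kernel and sum: -1·2.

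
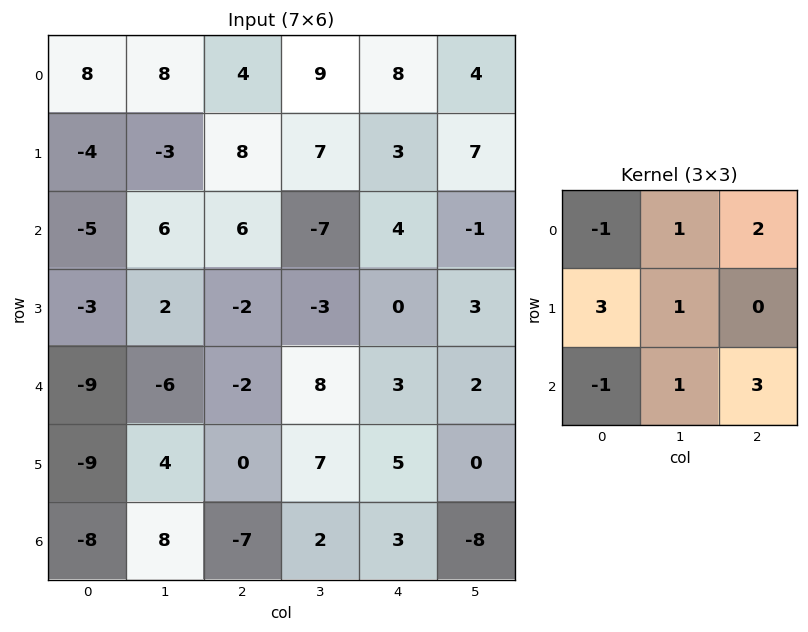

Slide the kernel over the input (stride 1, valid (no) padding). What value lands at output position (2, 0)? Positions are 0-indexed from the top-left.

The receptive field on the input at this output position is [-5 6 6 / -3 2 -2 / -9 -6 -2]. Elementwise product with the kernel and sum: -5·-1 + 6·1 + 6·2 + -3·3 + 2·1 + -9·-1 + -6·1 + -2·3.

13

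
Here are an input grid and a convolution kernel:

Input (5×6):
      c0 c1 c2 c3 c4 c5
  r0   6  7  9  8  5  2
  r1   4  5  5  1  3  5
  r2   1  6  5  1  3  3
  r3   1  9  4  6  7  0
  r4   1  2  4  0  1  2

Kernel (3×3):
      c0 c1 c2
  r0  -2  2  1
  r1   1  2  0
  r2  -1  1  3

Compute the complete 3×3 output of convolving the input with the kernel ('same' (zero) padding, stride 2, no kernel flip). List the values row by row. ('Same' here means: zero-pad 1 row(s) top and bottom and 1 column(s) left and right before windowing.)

31 28 35
43 30 17
13 6 4

Output[0,0]: The receptive field on the zero-padded input at this output position is [0 0 0 / 0 6 7 / 0 4 5]. Elementwise product with the kernel and sum: 0·-2 + 0·2 + 0·1 + 0·1 + 6·2 + 0·-1 + 4·1 + 5·3.
Output[0,1]: The receptive field on the zero-padded input at this output position is [0 0 0 / 7 9 8 / 5 5 1]. Elementwise product with the kernel and sum: 0·-2 + 0·2 + 0·1 + 7·1 + 9·2 + 5·-1 + 5·1 + 1·3.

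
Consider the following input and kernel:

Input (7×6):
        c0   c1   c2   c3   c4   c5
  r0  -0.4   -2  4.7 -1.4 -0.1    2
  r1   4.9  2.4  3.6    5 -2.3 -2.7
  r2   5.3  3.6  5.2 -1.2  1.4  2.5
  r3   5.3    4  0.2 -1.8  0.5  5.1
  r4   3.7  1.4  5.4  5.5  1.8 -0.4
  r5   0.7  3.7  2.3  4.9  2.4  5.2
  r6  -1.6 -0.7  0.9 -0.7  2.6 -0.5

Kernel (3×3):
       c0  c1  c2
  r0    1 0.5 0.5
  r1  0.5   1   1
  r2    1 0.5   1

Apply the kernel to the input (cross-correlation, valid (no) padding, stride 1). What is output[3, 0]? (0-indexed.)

20.9

The receptive field on the input at this output position is [5.3 4 0.2 / 3.7 1.4 5.4 / 0.7 3.7 2.3]. Elementwise product with the kernel and sum: 5.3·1 + 4·0.5 + 0.2·0.5 + 3.7·0.5 + 1.4·1 + 5.4·1 + 0.7·1 + 3.7·0.5 + 2.3·1.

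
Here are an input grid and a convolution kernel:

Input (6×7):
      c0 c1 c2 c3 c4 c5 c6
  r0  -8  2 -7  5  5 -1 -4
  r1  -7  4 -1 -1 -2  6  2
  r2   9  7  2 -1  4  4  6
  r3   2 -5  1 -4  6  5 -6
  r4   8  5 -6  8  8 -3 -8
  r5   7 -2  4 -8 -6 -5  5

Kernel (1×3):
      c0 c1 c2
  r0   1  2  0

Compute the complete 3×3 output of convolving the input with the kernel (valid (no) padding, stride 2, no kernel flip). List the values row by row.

-4 3 3
23 0 12
18 10 2

Output[0,0]: The receptive field on the input at this output position is [-8 2 -7]. Elementwise product with the kernel and sum: -8·1 + 2·2.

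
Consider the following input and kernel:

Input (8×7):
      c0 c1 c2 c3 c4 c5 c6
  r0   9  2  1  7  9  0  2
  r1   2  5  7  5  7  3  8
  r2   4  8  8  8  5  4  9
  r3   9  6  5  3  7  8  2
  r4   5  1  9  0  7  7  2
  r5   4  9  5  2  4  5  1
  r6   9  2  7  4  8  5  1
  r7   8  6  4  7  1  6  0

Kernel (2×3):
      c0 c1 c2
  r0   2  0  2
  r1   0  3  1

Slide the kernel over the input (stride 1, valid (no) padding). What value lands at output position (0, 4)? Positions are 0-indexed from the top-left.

39

The receptive field on the input at this output position is [9 0 2 / 7 3 8]. Elementwise product with the kernel and sum: 9·2 + 2·2 + 3·3 + 8·1.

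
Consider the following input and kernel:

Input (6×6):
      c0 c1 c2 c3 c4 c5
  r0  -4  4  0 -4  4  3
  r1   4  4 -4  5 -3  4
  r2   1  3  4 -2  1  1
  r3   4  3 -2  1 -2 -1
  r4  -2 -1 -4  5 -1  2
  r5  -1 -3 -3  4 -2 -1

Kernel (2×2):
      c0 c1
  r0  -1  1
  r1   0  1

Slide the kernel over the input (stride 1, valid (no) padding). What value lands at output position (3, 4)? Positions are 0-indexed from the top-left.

The receptive field on the input at this output position is [-2 -1 / -1 2]. Elementwise product with the kernel and sum: -2·-1 + -1·1 + 2·1.

3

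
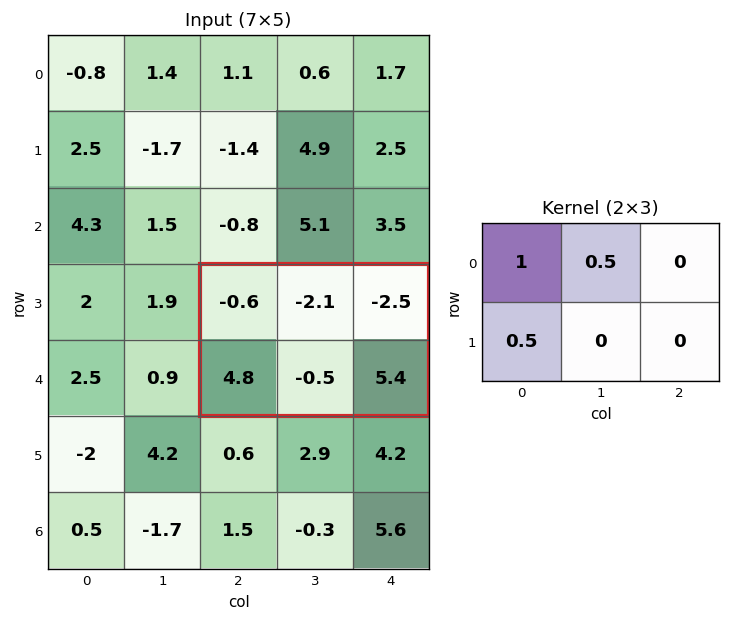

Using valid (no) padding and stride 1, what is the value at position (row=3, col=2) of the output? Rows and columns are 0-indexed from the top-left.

0.75

The receptive field on the input at this output position is [-0.6 -2.1 -2.5 / 4.8 -0.5 5.4]. Elementwise product with the kernel and sum: -0.6·1 + -2.1·0.5 + 4.8·0.5.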